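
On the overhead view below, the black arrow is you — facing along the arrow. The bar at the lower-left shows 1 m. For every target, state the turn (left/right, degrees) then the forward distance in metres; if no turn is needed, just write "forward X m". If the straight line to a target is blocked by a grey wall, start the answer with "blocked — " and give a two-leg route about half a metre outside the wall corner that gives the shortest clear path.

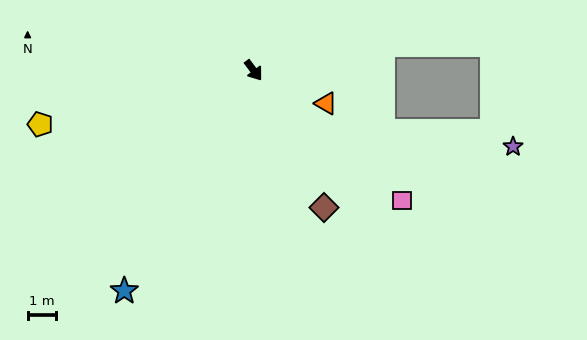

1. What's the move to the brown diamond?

turn right 10°, forward 5.4 m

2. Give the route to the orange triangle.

turn left 29°, forward 2.8 m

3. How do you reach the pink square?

turn left 12°, forward 6.9 m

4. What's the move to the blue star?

turn right 67°, forward 9.0 m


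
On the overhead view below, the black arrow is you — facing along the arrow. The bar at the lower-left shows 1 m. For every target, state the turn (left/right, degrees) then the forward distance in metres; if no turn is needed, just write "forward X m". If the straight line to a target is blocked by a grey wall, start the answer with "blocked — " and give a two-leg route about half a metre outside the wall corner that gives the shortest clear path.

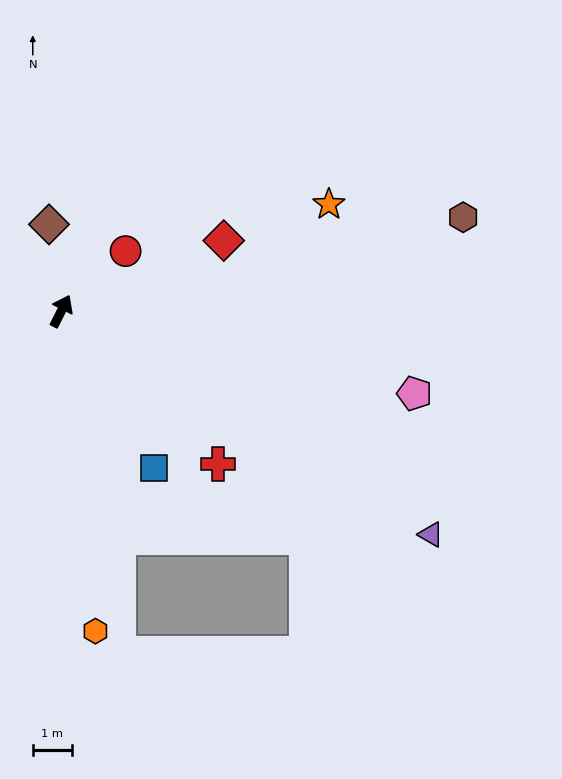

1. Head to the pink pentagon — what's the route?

turn right 76°, forward 9.2 m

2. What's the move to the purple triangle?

turn right 94°, forward 11.0 m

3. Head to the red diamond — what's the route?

turn right 40°, forward 4.5 m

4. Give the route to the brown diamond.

turn left 35°, forward 2.2 m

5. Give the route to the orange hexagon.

turn right 147°, forward 8.2 m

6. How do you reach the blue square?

turn right 123°, forward 4.6 m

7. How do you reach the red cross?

turn right 108°, forward 5.6 m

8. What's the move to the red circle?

turn right 20°, forward 2.2 m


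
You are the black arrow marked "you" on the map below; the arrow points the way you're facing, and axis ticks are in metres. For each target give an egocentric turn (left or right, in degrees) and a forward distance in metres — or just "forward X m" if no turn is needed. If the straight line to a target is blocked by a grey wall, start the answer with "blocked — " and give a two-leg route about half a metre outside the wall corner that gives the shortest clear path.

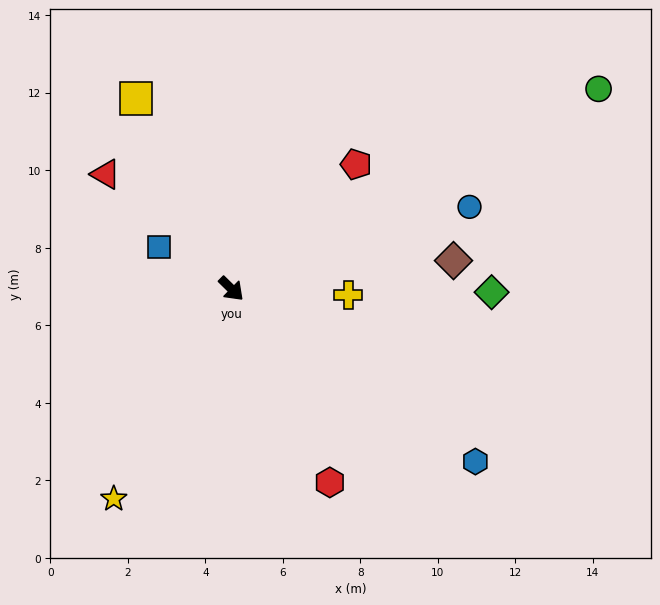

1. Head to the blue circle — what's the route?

turn left 63°, forward 6.5 m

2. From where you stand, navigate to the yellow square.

turn left 161°, forward 5.5 m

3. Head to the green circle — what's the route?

turn left 73°, forward 10.8 m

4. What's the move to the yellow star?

turn right 75°, forward 6.2 m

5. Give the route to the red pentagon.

turn left 89°, forward 4.5 m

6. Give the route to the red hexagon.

turn right 19°, forward 5.6 m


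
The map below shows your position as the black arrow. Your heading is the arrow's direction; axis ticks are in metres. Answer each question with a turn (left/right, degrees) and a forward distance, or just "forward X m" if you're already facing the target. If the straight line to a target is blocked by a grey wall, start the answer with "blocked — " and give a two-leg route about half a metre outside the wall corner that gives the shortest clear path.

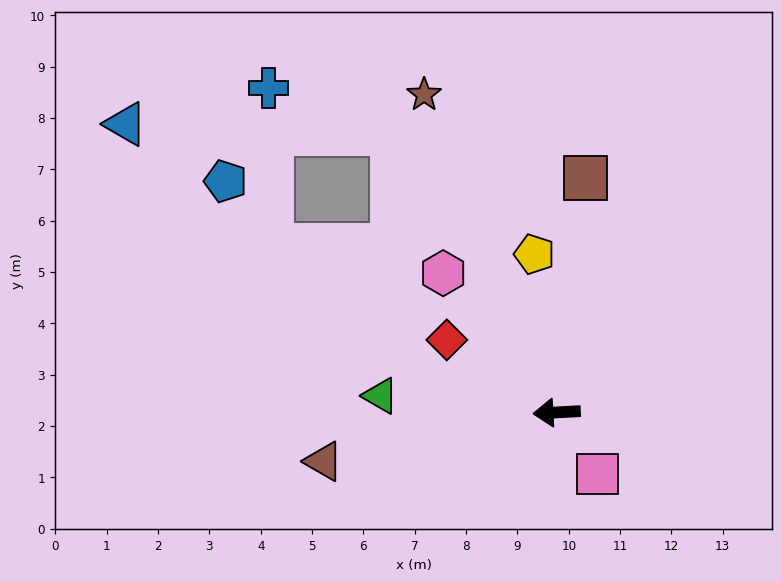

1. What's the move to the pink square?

turn left 120°, forward 1.4 m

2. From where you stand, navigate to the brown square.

turn right 100°, forward 4.6 m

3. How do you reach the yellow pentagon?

turn right 85°, forward 3.1 m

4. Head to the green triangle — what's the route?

turn right 8°, forward 3.4 m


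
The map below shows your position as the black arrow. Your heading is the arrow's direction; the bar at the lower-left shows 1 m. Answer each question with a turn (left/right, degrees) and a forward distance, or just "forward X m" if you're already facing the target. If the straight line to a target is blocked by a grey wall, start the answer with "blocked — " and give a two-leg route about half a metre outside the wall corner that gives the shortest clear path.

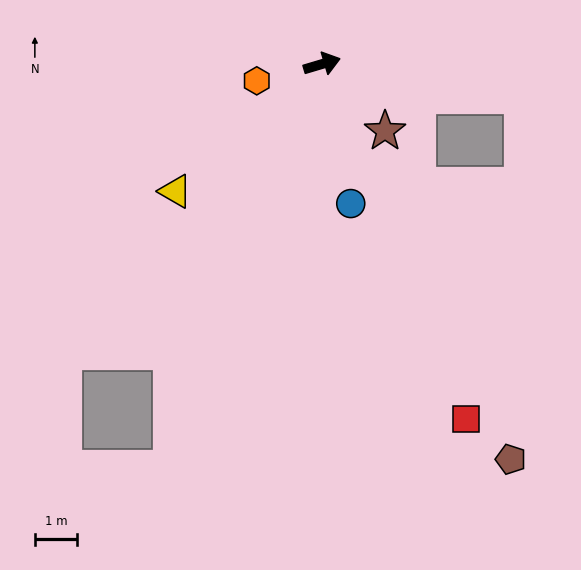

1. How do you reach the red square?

turn right 85°, forward 9.0 m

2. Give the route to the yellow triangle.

turn right 156°, forward 4.6 m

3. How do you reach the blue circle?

turn right 95°, forward 3.3 m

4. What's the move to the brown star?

turn right 63°, forward 2.2 m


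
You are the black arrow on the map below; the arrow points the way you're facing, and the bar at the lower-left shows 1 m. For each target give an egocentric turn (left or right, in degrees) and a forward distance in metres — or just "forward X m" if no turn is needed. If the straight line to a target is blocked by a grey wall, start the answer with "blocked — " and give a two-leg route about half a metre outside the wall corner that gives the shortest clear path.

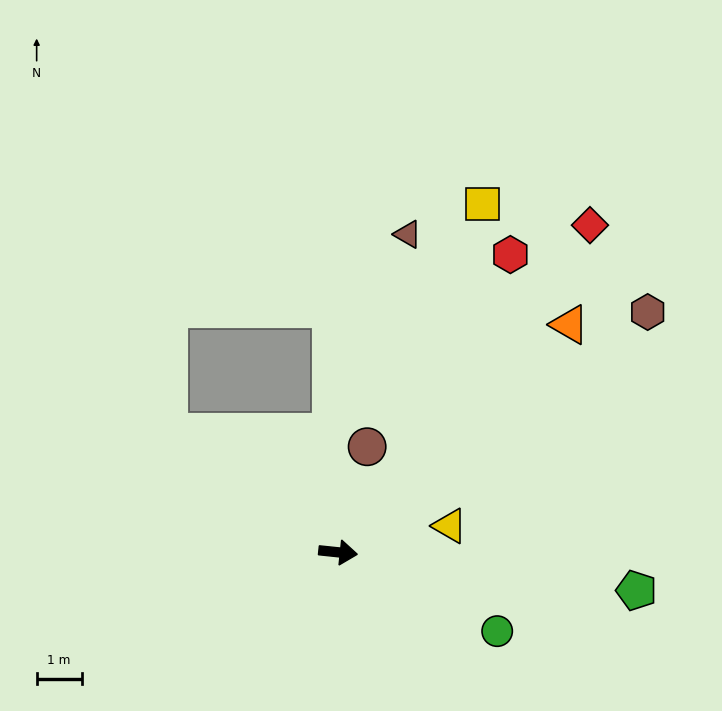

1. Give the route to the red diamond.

turn left 58°, forward 9.2 m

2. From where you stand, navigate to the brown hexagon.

turn left 44°, forward 8.7 m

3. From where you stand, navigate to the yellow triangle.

turn left 19°, forward 2.6 m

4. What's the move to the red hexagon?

turn left 66°, forward 7.7 m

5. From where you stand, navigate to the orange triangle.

turn left 51°, forward 7.2 m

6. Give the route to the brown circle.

turn left 81°, forward 2.4 m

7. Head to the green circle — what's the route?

turn right 20°, forward 4.0 m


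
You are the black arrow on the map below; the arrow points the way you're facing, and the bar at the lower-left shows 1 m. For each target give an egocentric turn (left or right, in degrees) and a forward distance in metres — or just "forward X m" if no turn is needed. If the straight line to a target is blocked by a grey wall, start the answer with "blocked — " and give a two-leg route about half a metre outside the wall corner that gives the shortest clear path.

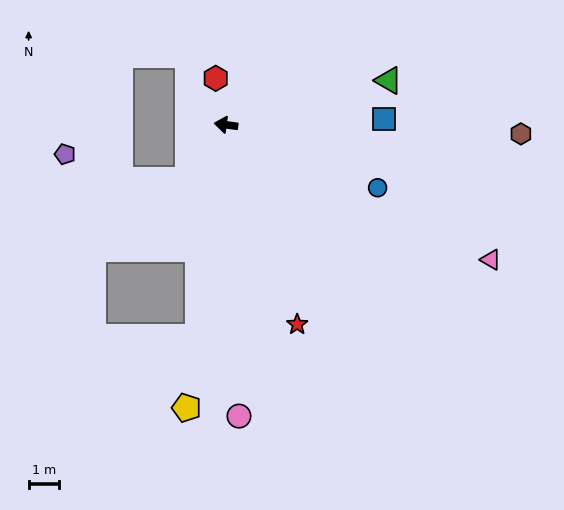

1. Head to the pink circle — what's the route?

turn left 100°, forward 9.5 m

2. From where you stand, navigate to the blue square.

turn right 170°, forward 5.1 m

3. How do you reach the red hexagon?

turn right 70°, forward 1.5 m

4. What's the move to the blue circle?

turn left 165°, forward 5.3 m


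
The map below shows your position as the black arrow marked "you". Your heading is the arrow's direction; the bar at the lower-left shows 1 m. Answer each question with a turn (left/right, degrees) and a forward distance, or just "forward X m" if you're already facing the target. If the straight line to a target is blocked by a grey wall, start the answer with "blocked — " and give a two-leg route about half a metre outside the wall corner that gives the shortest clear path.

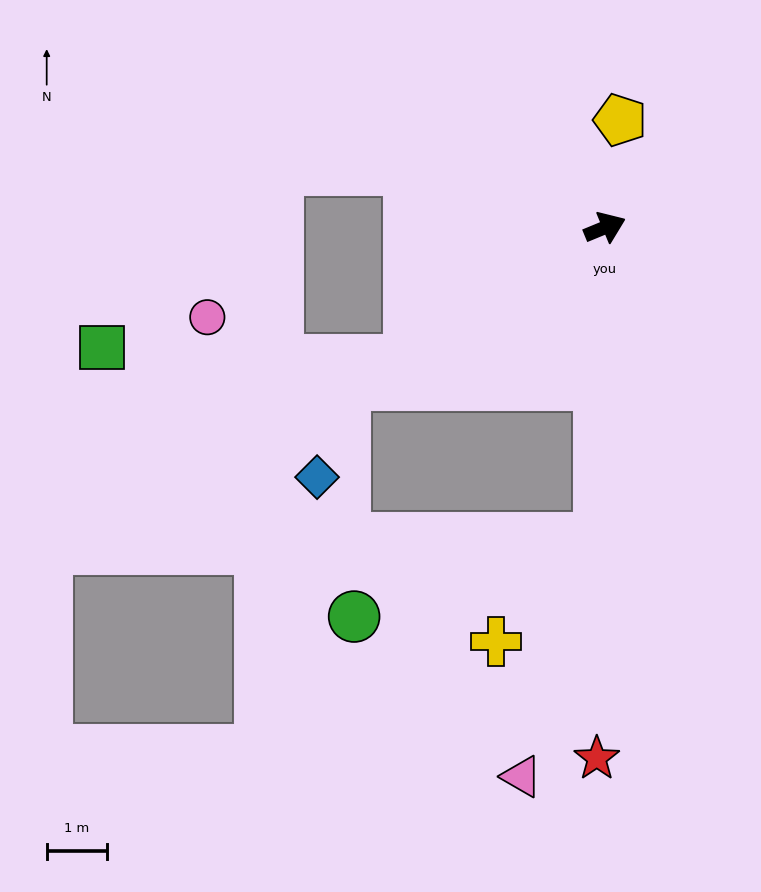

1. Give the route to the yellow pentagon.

turn left 60°, forward 1.8 m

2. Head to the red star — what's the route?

turn right 113°, forward 8.8 m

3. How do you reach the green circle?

blocked — turn right 114°, forward 5.1 m, then turn right 71°, forward 4.3 m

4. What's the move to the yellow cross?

blocked — turn right 114°, forward 5.1 m, then turn right 43°, forward 2.4 m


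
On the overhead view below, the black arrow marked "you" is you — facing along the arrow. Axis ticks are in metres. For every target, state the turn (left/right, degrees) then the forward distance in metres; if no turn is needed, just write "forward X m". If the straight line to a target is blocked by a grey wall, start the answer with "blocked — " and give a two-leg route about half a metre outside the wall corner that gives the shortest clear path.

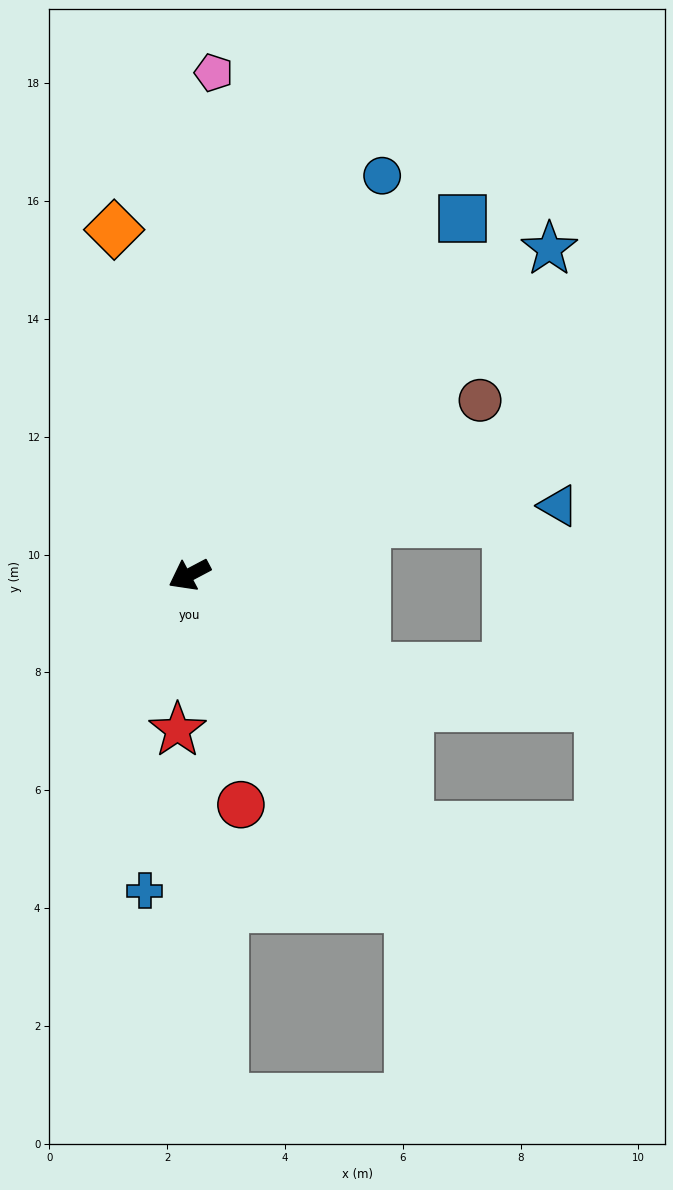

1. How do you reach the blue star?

turn right 166°, forward 8.2 m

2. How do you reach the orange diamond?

turn right 106°, forward 6.0 m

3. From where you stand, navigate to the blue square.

turn right 155°, forward 7.6 m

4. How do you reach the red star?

turn left 58°, forward 2.6 m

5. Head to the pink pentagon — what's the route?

turn right 121°, forward 8.5 m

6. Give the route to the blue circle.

turn right 144°, forward 7.5 m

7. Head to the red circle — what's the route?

turn left 75°, forward 4.0 m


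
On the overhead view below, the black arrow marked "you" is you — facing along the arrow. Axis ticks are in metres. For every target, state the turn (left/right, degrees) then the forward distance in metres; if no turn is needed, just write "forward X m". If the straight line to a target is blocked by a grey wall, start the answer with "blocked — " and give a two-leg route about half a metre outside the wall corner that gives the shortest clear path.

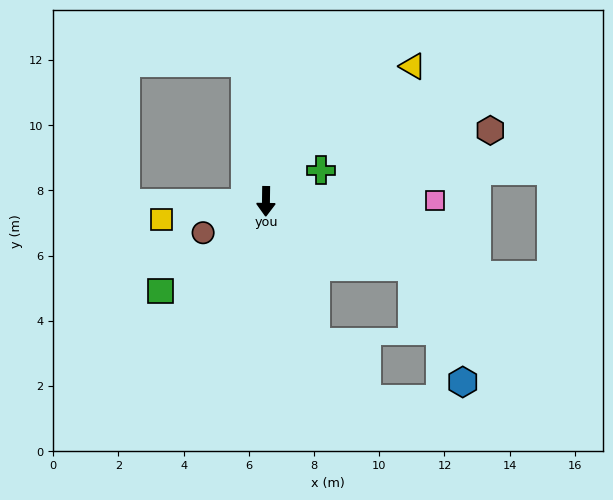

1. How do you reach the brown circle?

turn right 63°, forward 2.2 m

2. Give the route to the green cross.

turn left 120°, forward 1.9 m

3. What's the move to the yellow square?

turn right 79°, forward 3.3 m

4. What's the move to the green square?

turn right 49°, forward 4.2 m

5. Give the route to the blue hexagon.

blocked — turn left 66°, forward 4.9 m, then turn right 41°, forward 3.8 m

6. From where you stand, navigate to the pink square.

turn left 91°, forward 5.2 m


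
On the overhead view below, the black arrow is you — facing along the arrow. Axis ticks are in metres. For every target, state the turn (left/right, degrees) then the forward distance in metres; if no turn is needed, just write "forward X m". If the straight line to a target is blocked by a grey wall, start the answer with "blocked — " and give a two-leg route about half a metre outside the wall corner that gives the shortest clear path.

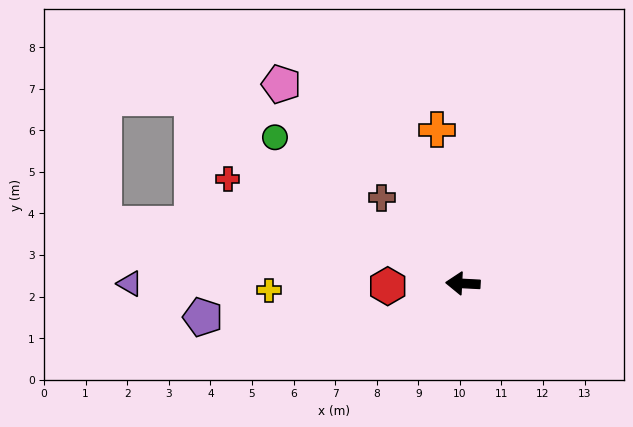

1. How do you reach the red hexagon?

turn left 5°, forward 1.8 m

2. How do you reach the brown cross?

turn right 44°, forward 2.8 m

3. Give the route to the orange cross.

turn right 77°, forward 3.8 m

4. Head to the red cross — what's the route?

turn right 21°, forward 6.2 m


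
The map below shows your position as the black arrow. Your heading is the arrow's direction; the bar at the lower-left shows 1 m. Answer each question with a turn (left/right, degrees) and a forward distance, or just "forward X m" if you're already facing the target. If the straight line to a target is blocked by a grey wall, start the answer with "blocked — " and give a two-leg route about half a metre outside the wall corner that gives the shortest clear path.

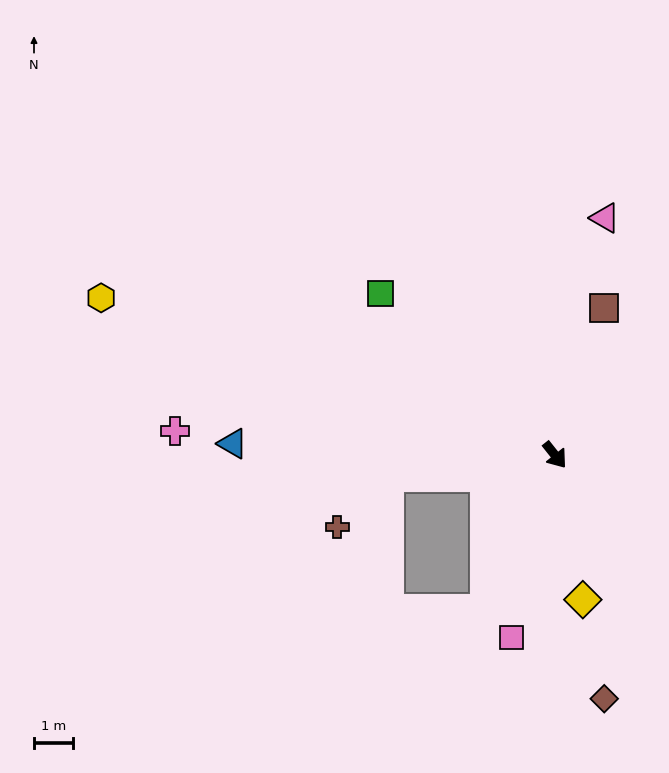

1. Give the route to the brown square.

turn left 123°, forward 3.9 m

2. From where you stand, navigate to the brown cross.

blocked — turn right 122°, forward 4.3 m, then turn left 40°, forward 1.8 m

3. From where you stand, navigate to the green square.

turn right 171°, forward 6.0 m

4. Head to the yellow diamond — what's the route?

turn right 28°, forward 3.7 m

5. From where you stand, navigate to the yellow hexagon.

turn right 148°, forward 12.2 m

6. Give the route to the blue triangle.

turn right 131°, forward 8.2 m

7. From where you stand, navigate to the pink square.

turn right 52°, forward 4.8 m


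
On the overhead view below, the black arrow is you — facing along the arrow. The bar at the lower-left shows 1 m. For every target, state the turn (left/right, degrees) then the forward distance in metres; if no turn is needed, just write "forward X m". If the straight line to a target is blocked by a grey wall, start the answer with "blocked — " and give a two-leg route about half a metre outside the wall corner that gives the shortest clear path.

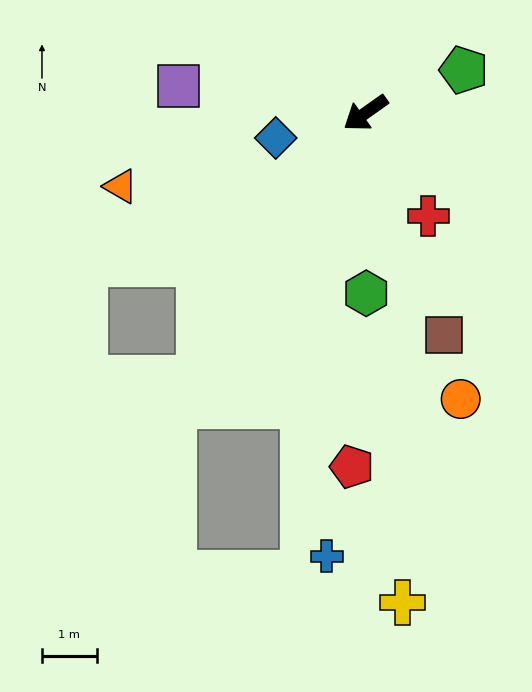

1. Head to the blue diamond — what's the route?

turn right 20°, forward 1.7 m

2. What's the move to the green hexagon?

turn left 55°, forward 3.3 m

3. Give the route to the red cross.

turn left 86°, forward 2.2 m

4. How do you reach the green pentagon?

turn left 168°, forward 2.0 m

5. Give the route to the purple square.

turn right 44°, forward 3.4 m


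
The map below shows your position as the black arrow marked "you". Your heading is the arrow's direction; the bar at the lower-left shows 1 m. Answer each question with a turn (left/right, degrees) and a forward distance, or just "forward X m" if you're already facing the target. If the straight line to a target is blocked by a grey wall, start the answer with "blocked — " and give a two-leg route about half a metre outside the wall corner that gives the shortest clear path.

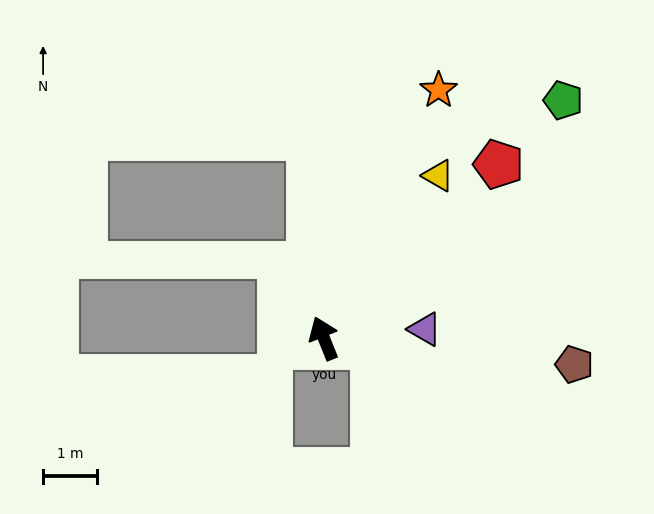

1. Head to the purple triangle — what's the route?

turn right 107°, forward 1.9 m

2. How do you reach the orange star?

turn right 47°, forward 5.1 m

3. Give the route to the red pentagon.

turn right 67°, forward 4.6 m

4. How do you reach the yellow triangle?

turn right 57°, forward 3.7 m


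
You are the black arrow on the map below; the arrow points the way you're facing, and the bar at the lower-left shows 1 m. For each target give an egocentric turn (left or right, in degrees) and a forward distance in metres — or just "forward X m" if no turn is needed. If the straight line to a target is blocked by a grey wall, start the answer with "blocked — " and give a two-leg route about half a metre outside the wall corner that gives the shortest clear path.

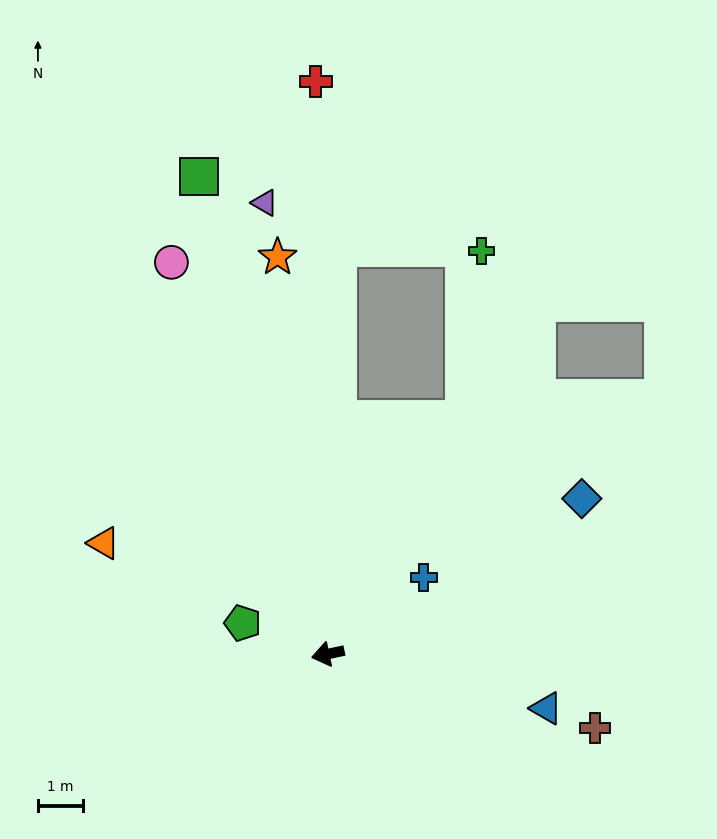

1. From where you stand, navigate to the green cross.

blocked — turn right 132°, forward 6.0 m, then turn left 24°, forward 3.8 m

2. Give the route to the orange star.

turn right 95°, forward 8.9 m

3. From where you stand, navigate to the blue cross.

turn right 154°, forward 2.7 m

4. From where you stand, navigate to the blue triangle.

turn left 154°, forward 5.0 m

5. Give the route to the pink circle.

turn right 80°, forward 9.4 m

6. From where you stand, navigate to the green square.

turn right 87°, forward 11.0 m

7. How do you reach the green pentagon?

turn right 32°, forward 2.0 m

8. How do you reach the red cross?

turn right 101°, forward 12.7 m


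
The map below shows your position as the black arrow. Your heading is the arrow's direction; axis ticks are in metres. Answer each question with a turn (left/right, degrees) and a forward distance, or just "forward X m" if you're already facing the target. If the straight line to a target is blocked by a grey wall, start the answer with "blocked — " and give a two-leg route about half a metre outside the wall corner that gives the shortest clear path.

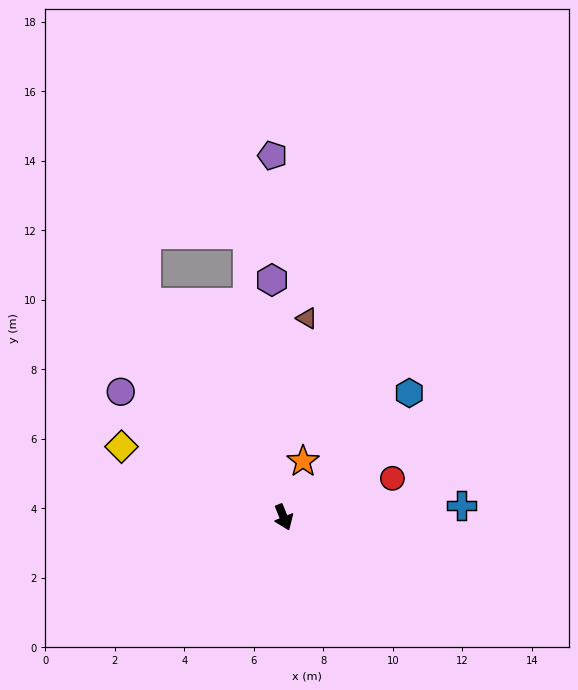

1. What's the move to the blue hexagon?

turn left 112°, forward 5.1 m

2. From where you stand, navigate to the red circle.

turn left 88°, forward 3.3 m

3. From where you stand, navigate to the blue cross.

turn left 72°, forward 5.1 m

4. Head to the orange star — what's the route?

turn left 139°, forward 1.7 m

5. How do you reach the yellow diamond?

turn right 136°, forward 5.1 m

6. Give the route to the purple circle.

turn right 150°, forward 5.9 m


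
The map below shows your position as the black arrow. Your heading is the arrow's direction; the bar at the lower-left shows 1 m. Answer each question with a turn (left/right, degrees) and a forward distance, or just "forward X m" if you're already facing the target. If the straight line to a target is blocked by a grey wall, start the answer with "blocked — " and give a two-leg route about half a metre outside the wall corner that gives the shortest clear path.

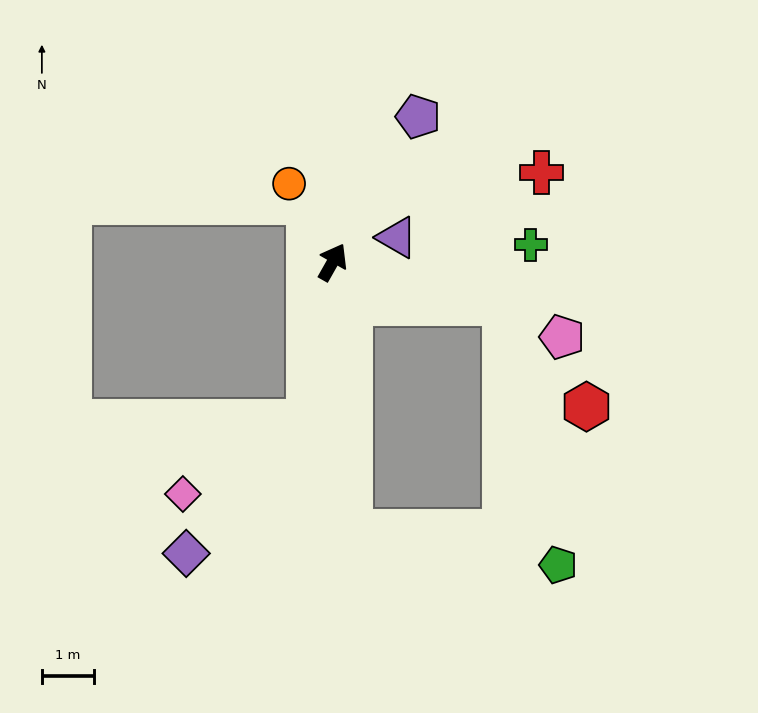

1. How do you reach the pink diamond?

blocked — turn right 159°, forward 3.1 m, then turn right 51°, forward 2.8 m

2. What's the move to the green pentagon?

blocked — turn right 74°, forward 3.4 m, then turn right 65°, forward 5.1 m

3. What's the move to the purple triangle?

turn right 40°, forward 1.3 m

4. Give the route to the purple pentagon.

forward 3.2 m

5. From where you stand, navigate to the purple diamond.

blocked — turn right 159°, forward 3.1 m, then turn right 34°, forward 3.4 m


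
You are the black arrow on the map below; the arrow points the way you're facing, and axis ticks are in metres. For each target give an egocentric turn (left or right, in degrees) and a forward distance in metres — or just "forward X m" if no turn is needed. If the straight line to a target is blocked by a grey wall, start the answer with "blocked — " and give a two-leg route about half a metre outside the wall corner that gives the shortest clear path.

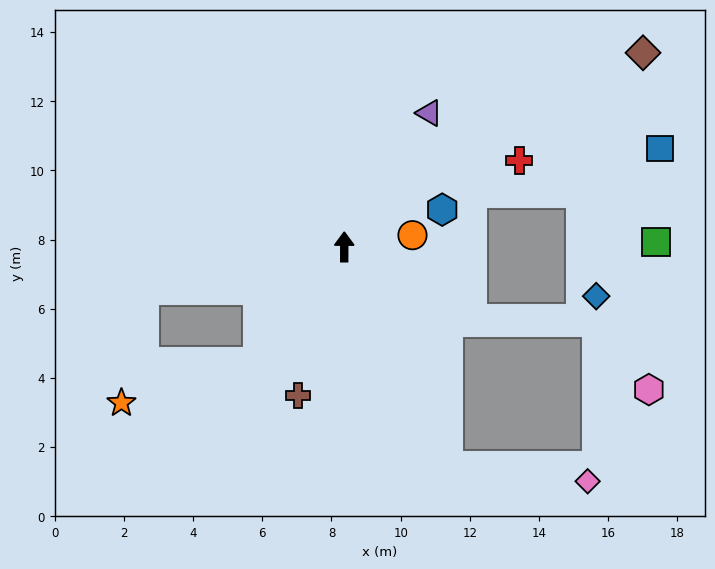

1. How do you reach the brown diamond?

turn right 57°, forward 10.3 m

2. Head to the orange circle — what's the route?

turn right 80°, forward 2.0 m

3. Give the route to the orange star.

blocked — turn left 143°, forward 4.2 m, then turn right 36°, forward 4.1 m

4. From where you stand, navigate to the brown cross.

turn left 163°, forward 4.5 m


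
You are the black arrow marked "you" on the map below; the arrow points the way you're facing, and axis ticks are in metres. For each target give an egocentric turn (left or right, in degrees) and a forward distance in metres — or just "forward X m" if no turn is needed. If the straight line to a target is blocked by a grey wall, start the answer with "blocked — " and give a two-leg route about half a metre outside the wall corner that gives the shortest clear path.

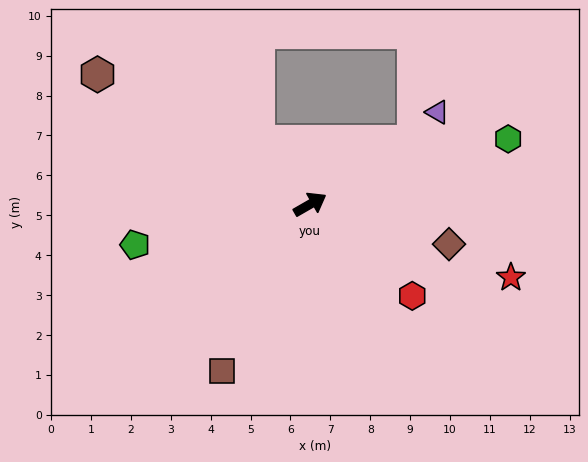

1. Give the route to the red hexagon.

turn right 72°, forward 3.4 m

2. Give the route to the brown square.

turn right 148°, forward 4.7 m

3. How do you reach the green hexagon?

turn right 12°, forward 5.2 m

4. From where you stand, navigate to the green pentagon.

turn left 163°, forward 4.5 m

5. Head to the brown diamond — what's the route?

turn right 46°, forward 3.6 m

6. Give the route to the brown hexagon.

turn left 119°, forward 6.2 m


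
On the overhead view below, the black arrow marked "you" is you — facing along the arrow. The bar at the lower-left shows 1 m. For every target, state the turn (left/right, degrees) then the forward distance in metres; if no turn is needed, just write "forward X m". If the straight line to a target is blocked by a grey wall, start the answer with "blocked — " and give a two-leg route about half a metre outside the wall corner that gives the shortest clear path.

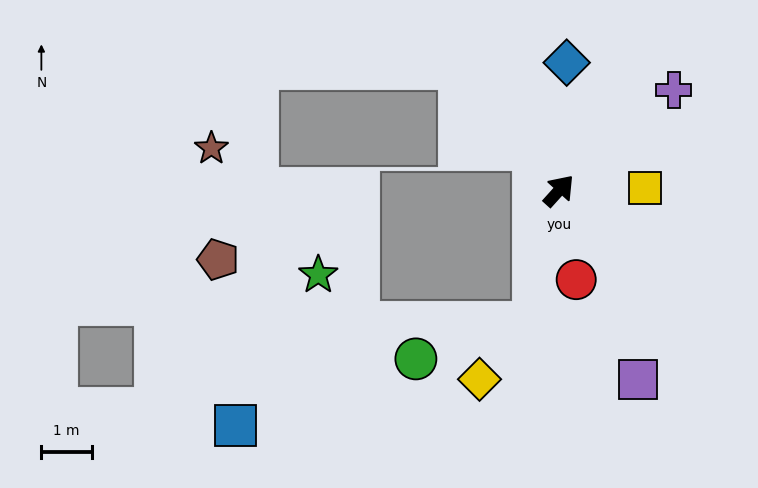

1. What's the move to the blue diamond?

turn left 39°, forward 2.5 m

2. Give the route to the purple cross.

turn right 7°, forward 3.0 m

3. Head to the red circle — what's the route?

turn right 127°, forward 1.8 m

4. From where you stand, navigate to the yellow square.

turn right 46°, forward 1.7 m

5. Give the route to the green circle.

blocked — turn right 149°, forward 2.7 m, then turn right 62°, forward 2.4 m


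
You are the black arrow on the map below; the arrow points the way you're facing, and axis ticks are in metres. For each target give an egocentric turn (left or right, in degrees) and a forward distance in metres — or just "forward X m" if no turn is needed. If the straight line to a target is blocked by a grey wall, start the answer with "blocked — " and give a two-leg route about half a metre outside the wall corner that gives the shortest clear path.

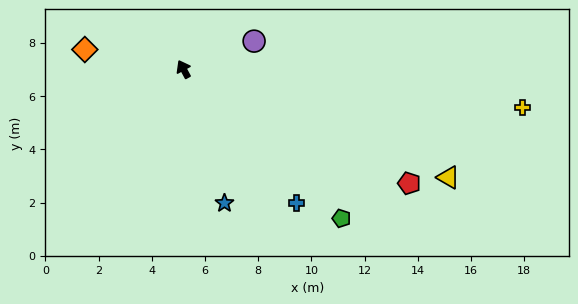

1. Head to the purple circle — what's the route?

turn right 97°, forward 2.9 m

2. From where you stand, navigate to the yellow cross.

turn right 125°, forward 12.8 m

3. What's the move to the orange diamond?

turn left 50°, forward 3.8 m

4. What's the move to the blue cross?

turn right 168°, forward 6.6 m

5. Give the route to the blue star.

turn left 169°, forward 5.3 m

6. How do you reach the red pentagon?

turn right 145°, forward 9.5 m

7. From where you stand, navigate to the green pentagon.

turn right 162°, forward 8.2 m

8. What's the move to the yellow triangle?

turn right 141°, forward 10.8 m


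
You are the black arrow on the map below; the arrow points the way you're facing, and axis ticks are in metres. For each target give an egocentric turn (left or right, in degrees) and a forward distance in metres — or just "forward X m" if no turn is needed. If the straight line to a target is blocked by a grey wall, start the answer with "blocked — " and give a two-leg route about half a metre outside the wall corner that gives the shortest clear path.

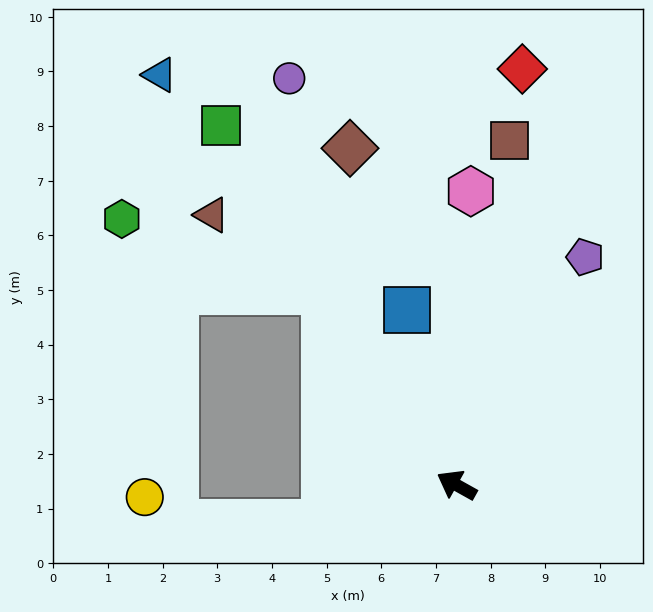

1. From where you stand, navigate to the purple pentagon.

turn right 90°, forward 4.8 m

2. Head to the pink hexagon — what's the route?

turn right 64°, forward 5.4 m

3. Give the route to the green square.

turn right 28°, forward 7.9 m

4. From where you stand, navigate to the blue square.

turn right 45°, forward 3.3 m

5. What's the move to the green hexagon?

blocked — turn right 27°, forward 4.3 m, then turn left 36°, forward 3.9 m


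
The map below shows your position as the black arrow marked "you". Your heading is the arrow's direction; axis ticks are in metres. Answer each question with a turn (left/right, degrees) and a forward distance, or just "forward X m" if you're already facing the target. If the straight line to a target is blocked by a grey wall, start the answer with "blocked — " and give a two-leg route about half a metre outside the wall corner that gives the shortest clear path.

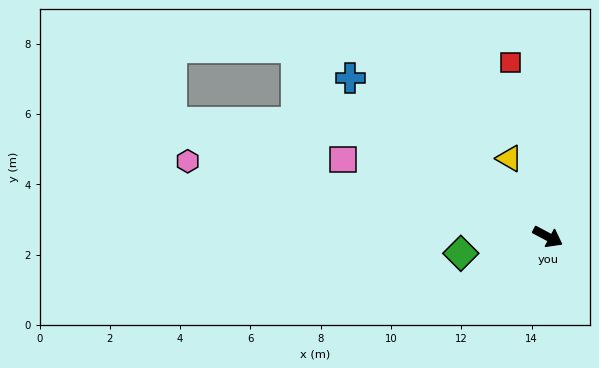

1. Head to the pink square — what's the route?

turn right 173°, forward 6.2 m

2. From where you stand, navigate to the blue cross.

turn left 169°, forward 7.2 m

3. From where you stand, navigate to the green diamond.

turn right 141°, forward 2.5 m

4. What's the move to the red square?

turn left 130°, forward 5.1 m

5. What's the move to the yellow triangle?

turn left 144°, forward 2.5 m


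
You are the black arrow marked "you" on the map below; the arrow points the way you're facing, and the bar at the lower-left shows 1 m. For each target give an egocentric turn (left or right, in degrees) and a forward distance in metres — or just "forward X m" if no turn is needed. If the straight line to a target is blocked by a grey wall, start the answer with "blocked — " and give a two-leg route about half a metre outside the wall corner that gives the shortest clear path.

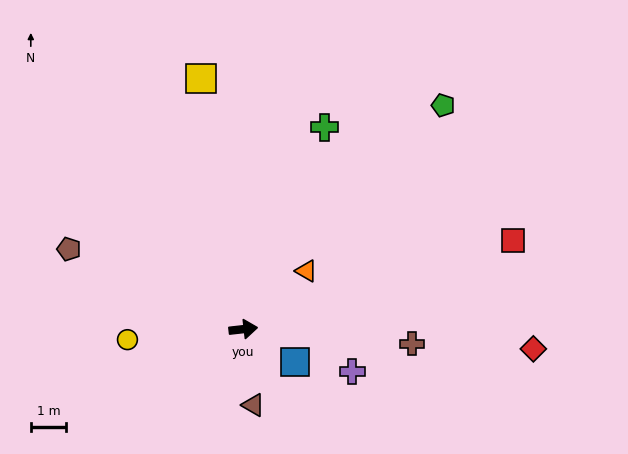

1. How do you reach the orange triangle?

turn left 36°, forward 2.4 m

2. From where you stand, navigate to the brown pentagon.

turn left 149°, forward 5.5 m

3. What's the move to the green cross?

turn left 62°, forward 6.2 m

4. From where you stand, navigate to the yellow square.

turn left 93°, forward 7.2 m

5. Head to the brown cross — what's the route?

turn right 11°, forward 4.8 m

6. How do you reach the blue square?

turn right 38°, forward 1.7 m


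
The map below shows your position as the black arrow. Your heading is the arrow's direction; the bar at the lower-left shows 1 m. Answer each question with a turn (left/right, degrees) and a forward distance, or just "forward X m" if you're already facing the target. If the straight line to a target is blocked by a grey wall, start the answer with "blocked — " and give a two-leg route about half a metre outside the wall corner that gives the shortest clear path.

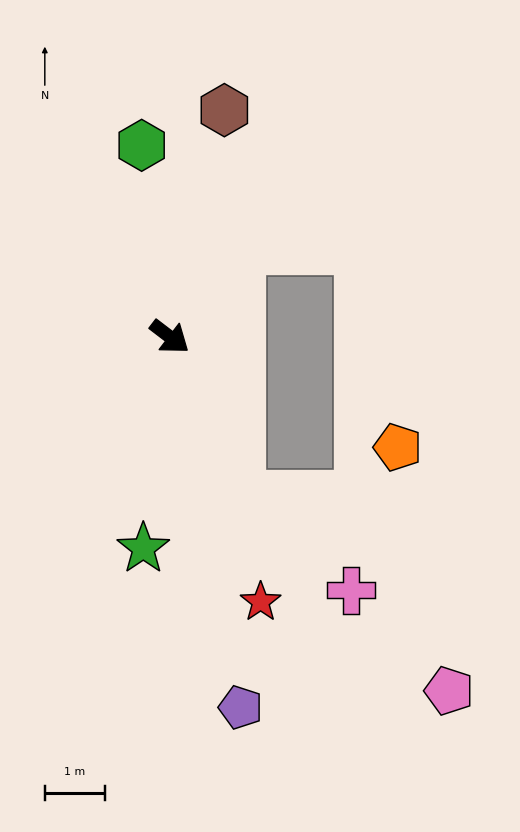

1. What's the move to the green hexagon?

turn left 136°, forward 3.2 m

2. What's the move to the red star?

turn right 34°, forward 4.7 m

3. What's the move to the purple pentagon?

turn right 42°, forward 6.3 m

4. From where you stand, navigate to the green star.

turn right 60°, forward 3.6 m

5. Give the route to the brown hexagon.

turn left 114°, forward 3.9 m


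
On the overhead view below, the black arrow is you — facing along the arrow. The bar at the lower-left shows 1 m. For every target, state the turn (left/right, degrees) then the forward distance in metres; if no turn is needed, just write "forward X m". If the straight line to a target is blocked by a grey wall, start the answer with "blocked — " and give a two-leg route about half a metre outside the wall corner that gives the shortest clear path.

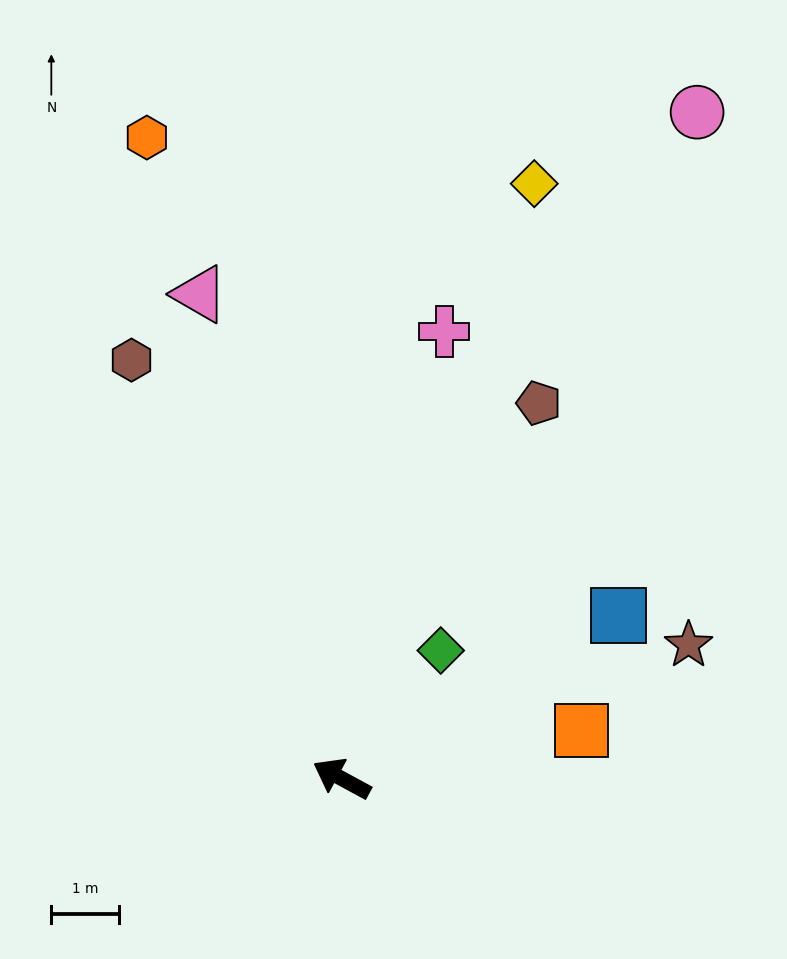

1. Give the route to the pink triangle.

turn right 45°, forward 7.5 m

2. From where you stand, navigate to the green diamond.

turn right 99°, forward 2.4 m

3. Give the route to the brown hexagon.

turn right 35°, forward 6.9 m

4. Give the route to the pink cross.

turn right 74°, forward 6.8 m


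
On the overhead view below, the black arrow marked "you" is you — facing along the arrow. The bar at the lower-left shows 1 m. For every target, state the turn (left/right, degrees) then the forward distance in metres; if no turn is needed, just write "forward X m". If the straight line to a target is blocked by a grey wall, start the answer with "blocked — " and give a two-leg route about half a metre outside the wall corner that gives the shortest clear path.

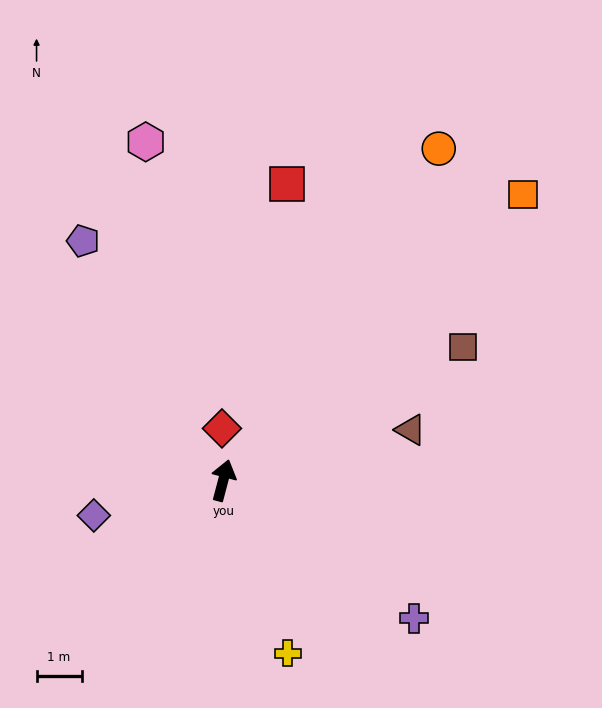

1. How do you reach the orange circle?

turn right 18°, forward 8.8 m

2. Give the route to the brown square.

turn right 46°, forward 6.1 m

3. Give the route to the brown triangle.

turn right 60°, forward 4.3 m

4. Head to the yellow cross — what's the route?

turn right 145°, forward 4.1 m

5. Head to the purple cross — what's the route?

turn right 111°, forward 5.2 m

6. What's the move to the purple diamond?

turn left 120°, forward 3.0 m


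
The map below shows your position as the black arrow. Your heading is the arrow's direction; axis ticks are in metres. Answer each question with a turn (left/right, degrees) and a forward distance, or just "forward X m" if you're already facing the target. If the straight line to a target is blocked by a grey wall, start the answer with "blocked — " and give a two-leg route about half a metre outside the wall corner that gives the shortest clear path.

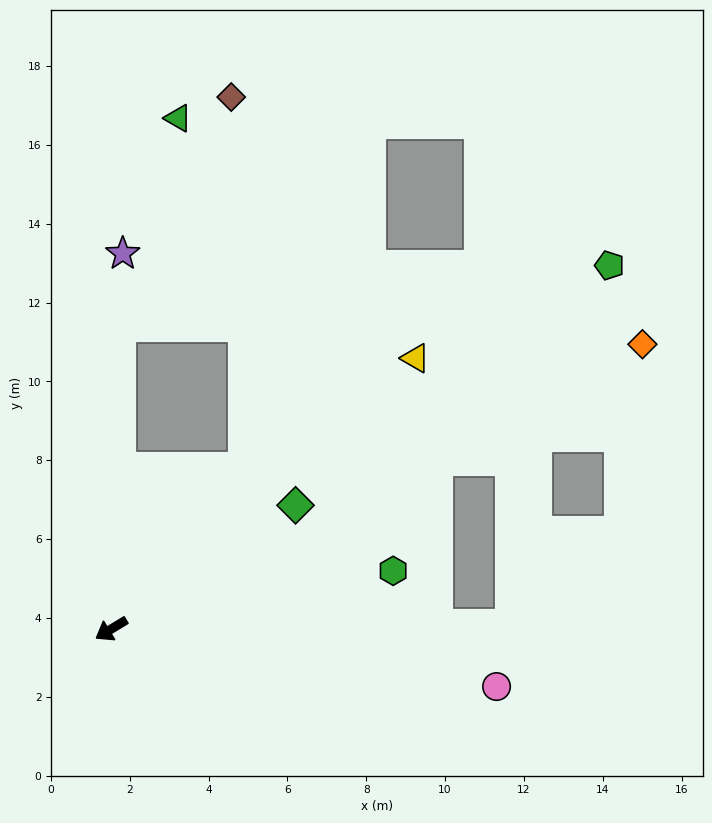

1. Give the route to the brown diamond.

blocked — turn right 123°, forward 7.7 m, then turn right 24°, forward 6.5 m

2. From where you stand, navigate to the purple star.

turn right 123°, forward 9.5 m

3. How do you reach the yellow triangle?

turn right 170°, forward 10.3 m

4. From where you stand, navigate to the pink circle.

turn left 140°, forward 9.9 m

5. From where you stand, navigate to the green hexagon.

turn left 160°, forward 7.3 m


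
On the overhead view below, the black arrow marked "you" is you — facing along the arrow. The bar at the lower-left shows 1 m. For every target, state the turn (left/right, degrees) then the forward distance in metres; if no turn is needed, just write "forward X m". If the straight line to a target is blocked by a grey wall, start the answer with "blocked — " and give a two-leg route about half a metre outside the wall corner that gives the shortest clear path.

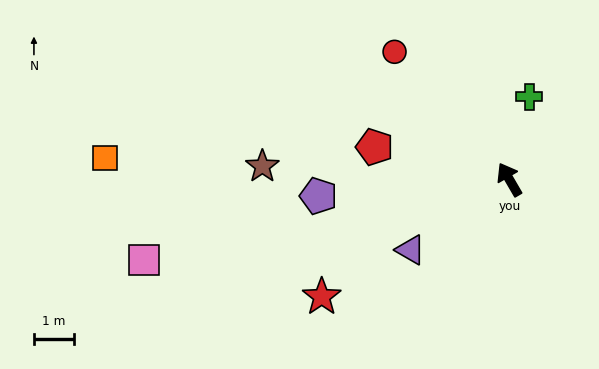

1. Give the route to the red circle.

turn left 12°, forward 4.3 m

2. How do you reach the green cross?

turn right 44°, forward 2.1 m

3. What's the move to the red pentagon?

turn left 46°, forward 3.4 m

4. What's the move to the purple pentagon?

turn left 65°, forward 4.8 m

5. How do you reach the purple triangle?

turn left 95°, forward 3.0 m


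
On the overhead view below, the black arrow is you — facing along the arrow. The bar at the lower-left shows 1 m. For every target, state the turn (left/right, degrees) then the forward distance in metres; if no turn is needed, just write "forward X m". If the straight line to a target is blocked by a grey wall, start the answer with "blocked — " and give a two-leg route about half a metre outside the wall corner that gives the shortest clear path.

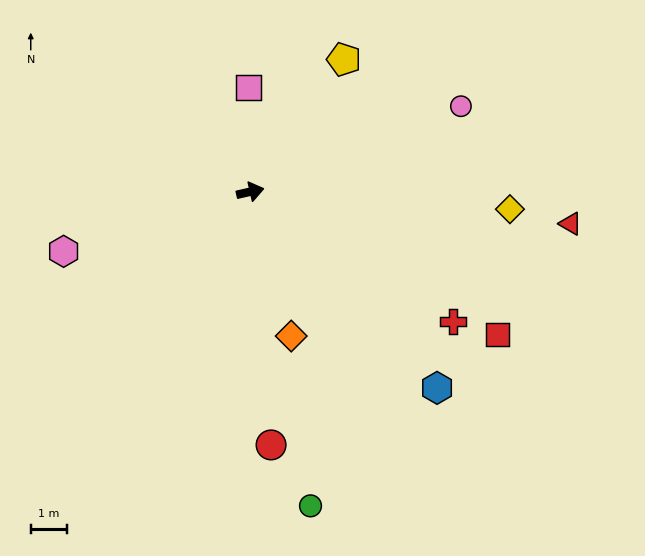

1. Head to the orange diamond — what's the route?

turn right 87°, forward 4.1 m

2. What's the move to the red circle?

turn right 98°, forward 7.0 m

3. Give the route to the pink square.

turn left 78°, forward 2.9 m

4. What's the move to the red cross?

turn right 45°, forward 6.6 m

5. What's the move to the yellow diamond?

turn right 17°, forward 7.2 m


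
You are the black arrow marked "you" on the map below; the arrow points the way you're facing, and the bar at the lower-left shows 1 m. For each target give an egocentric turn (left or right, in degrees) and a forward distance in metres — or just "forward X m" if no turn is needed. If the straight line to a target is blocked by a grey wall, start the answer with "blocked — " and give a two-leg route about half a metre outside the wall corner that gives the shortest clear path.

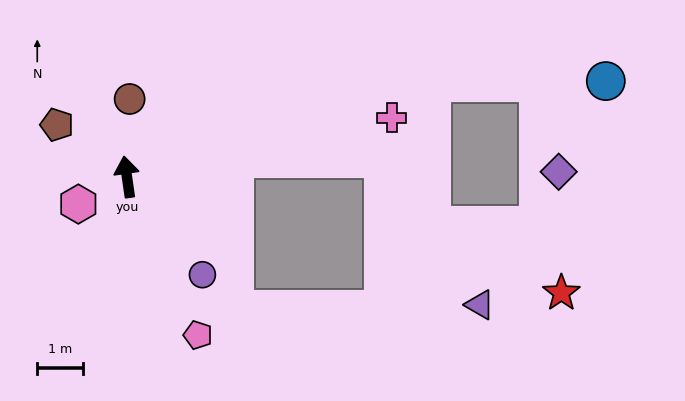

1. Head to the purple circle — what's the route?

turn right 151°, forward 2.7 m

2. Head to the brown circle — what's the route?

turn right 10°, forward 1.7 m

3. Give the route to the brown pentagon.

turn left 45°, forward 1.9 m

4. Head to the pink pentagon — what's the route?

turn right 164°, forward 3.8 m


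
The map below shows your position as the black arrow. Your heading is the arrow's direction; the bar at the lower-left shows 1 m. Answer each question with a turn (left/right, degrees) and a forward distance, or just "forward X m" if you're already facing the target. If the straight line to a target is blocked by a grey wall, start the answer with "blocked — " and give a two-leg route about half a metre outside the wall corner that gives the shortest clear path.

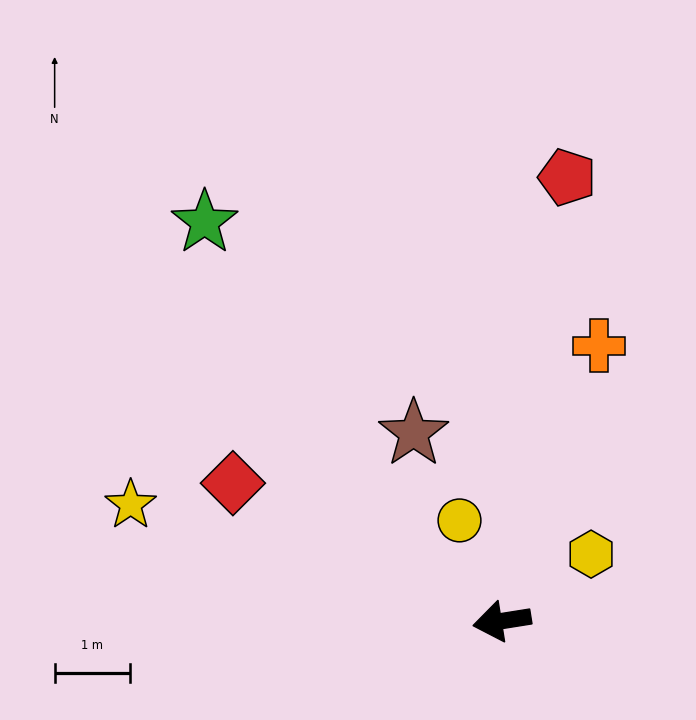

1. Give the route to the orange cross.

turn right 118°, forward 3.9 m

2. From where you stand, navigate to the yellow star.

turn right 26°, forward 5.1 m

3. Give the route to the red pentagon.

turn right 107°, forward 5.9 m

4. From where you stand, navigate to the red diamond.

turn right 36°, forward 4.0 m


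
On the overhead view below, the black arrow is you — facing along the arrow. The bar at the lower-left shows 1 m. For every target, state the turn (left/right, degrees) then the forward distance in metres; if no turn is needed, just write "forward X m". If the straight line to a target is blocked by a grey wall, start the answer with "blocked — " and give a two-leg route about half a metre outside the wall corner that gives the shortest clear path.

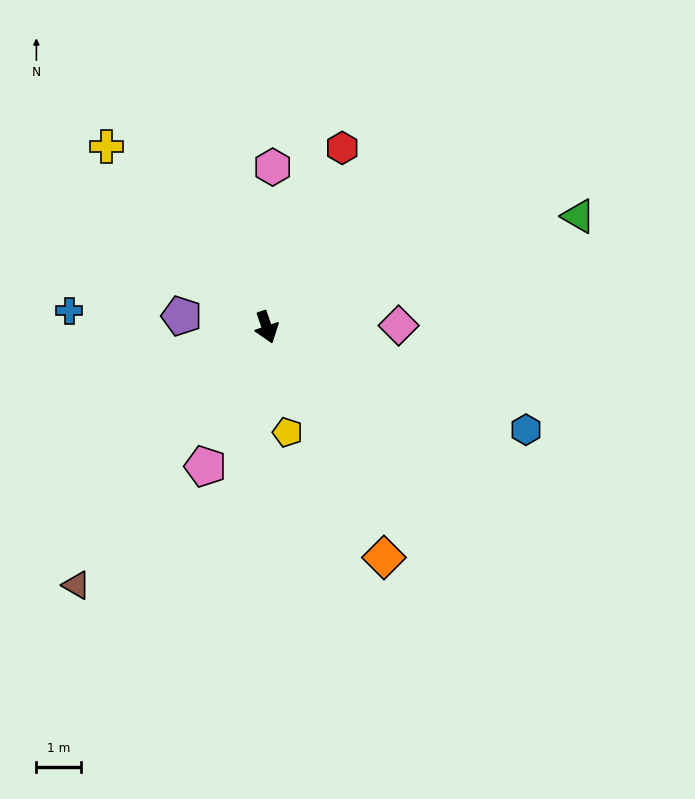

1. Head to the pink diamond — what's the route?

turn left 72°, forward 3.0 m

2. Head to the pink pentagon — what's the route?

turn right 42°, forward 3.4 m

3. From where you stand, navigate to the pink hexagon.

turn left 159°, forward 3.6 m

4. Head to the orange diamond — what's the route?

turn left 8°, forward 5.8 m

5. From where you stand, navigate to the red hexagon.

turn left 138°, forward 4.4 m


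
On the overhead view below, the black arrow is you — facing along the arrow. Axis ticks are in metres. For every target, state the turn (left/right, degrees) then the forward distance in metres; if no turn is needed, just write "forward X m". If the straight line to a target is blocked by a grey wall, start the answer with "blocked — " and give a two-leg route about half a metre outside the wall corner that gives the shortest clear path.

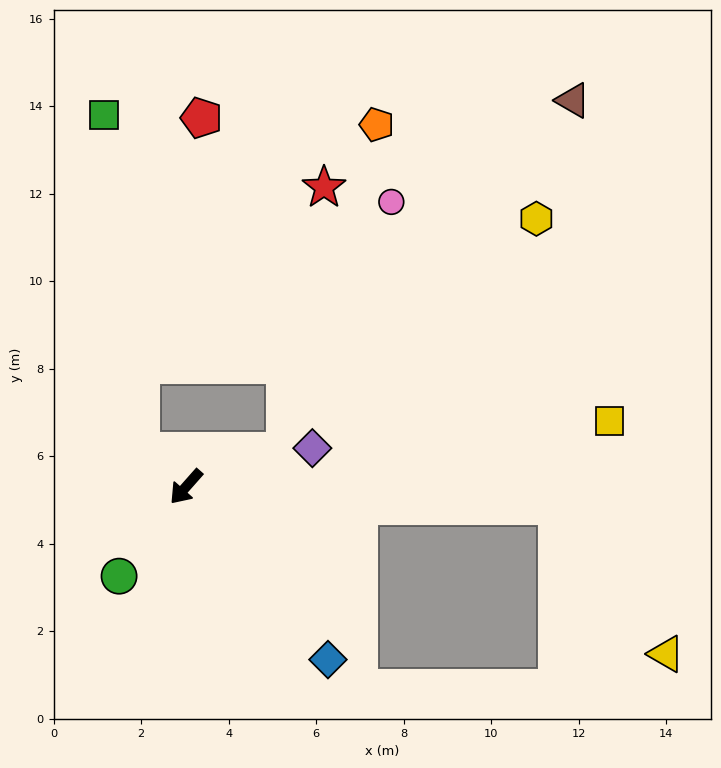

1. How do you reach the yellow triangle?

blocked — turn left 128°, forward 8.5 m, then turn right 50°, forward 4.2 m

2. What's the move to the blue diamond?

turn left 81°, forward 5.1 m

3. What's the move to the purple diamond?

turn left 148°, forward 3.0 m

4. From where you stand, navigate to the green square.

blocked — turn right 88°, forward 1.3 m, then turn right 44°, forward 7.7 m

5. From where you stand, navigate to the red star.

blocked — turn left 152°, forward 2.4 m, then turn left 61°, forward 6.1 m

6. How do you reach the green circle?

turn left 5°, forward 2.6 m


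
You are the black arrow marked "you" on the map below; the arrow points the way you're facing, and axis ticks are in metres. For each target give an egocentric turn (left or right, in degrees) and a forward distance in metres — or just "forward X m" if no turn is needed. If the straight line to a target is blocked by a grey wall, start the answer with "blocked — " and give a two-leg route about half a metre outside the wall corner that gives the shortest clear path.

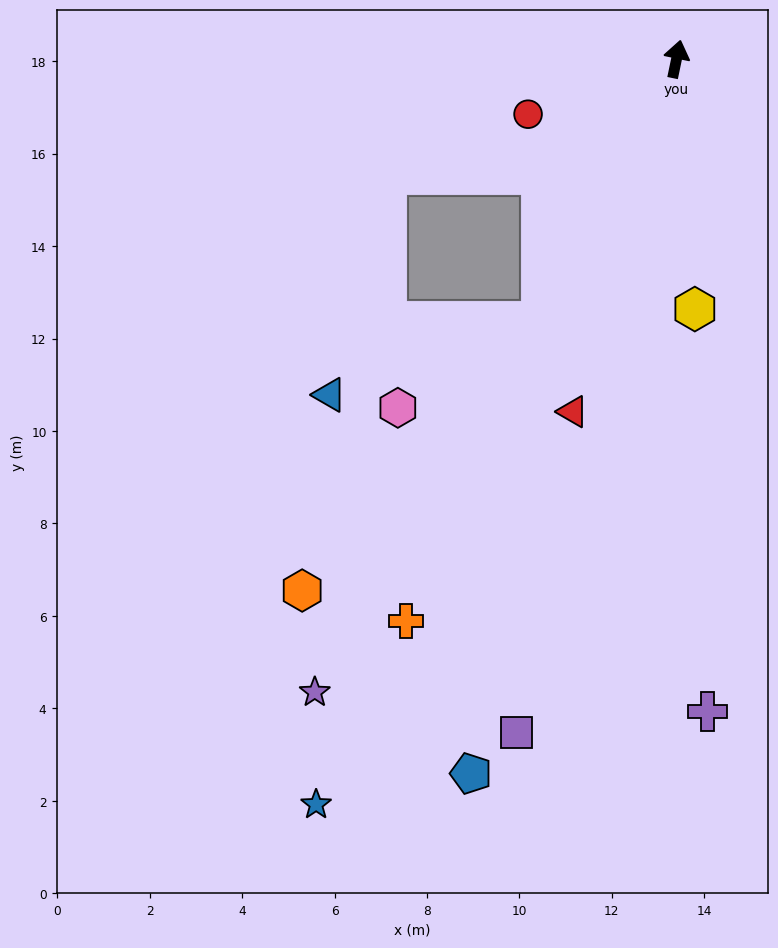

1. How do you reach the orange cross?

turn left 166°, forward 13.5 m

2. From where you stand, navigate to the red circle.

turn left 122°, forward 3.4 m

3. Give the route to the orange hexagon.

blocked — turn left 164°, forward 6.4 m, then turn right 14°, forward 7.8 m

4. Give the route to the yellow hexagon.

turn right 164°, forward 5.4 m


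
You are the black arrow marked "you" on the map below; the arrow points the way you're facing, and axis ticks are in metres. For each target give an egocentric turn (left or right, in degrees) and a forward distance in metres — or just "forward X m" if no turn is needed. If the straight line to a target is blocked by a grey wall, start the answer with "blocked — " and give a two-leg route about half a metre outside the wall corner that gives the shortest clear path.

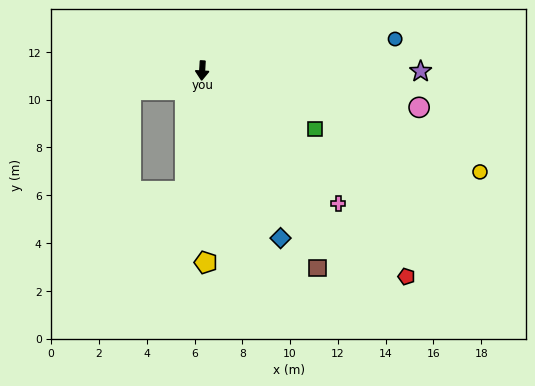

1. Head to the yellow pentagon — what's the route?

turn left 4°, forward 8.0 m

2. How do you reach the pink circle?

turn left 84°, forward 9.2 m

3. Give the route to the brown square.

turn left 34°, forward 9.6 m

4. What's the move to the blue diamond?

turn left 28°, forward 7.7 m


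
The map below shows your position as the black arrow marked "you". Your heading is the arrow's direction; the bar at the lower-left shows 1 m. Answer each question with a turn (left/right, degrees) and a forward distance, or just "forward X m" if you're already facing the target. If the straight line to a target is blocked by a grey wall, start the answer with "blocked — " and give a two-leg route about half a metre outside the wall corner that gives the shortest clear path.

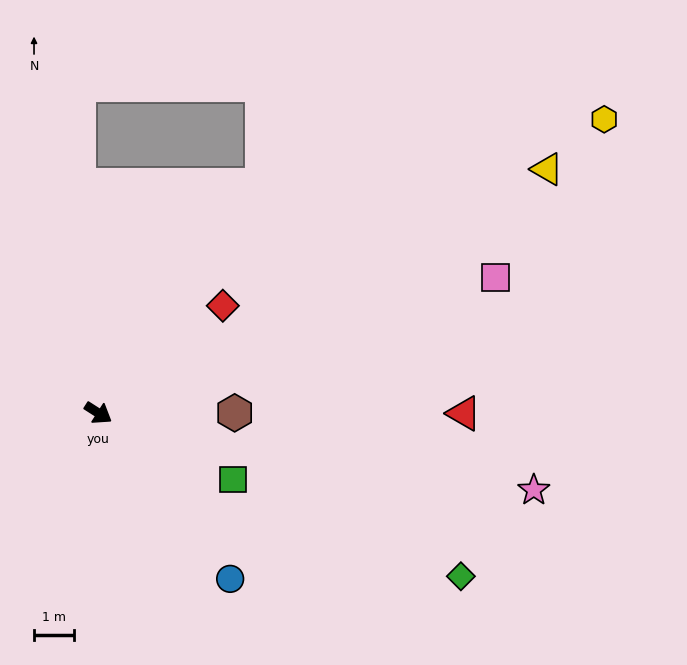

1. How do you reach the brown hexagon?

turn left 33°, forward 3.4 m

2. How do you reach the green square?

turn left 6°, forward 3.8 m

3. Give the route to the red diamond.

turn left 73°, forward 4.1 m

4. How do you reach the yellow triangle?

turn left 61°, forward 12.8 m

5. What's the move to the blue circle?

turn right 19°, forward 5.3 m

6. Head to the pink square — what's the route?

turn left 51°, forward 10.5 m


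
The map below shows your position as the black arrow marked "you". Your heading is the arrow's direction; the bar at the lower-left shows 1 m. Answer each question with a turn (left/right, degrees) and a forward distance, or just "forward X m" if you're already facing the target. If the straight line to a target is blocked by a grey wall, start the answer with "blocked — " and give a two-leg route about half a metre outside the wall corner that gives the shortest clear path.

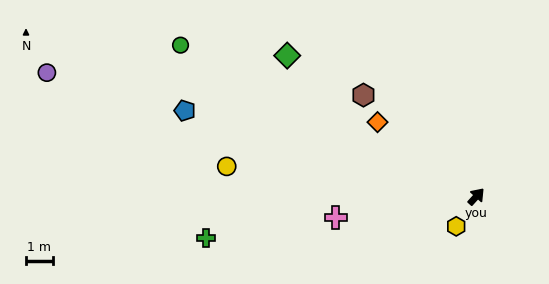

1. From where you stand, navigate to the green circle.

turn left 105°, forward 12.4 m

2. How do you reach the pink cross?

turn left 141°, forward 5.3 m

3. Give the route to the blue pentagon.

turn left 116°, forward 11.4 m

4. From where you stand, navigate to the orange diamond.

turn left 95°, forward 4.6 m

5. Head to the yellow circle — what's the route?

turn left 125°, forward 9.4 m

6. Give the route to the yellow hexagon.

turn right 172°, forward 1.3 m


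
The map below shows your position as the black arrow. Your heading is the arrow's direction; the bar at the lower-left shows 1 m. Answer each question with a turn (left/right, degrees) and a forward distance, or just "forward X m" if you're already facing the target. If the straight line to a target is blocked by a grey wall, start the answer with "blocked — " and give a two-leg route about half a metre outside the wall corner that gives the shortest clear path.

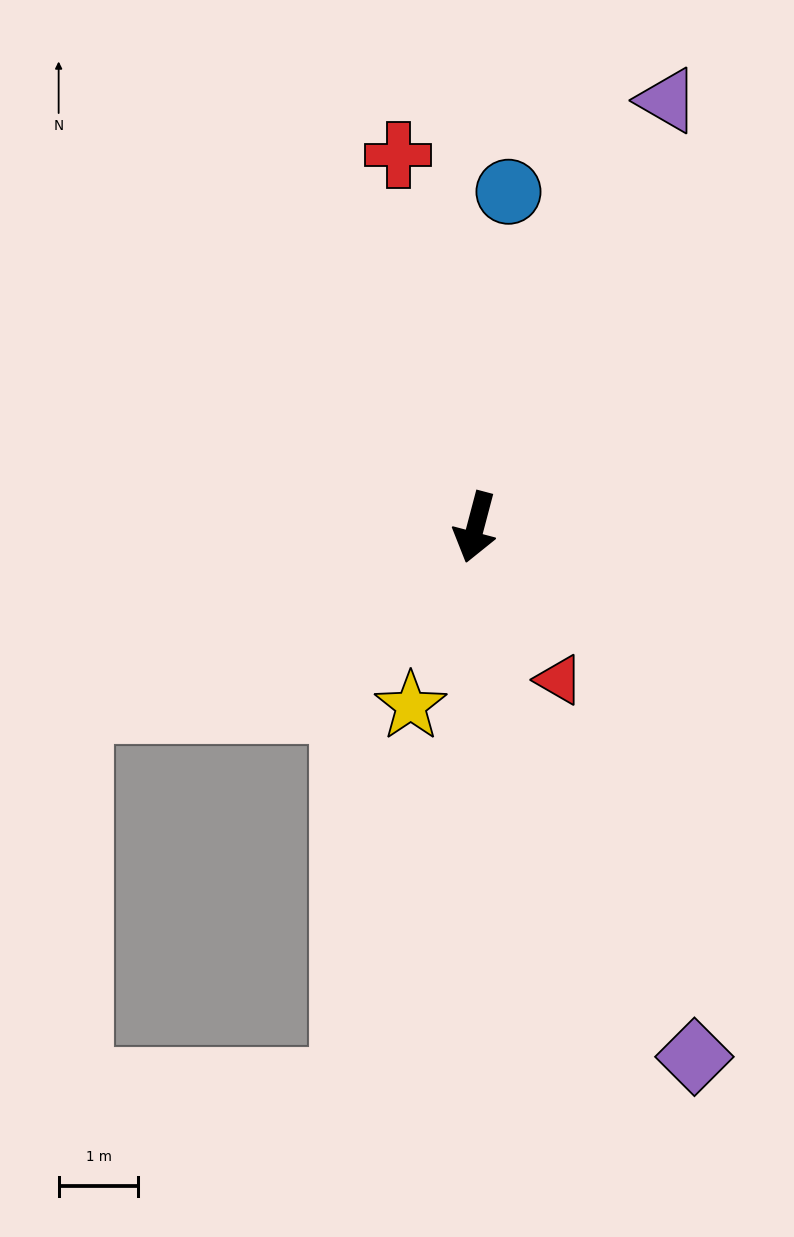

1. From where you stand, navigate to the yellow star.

turn right 5°, forward 2.4 m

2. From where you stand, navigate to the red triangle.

turn left 43°, forward 2.2 m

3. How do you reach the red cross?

turn right 153°, forward 4.8 m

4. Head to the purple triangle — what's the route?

turn left 171°, forward 5.9 m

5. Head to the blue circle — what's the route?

turn right 171°, forward 4.2 m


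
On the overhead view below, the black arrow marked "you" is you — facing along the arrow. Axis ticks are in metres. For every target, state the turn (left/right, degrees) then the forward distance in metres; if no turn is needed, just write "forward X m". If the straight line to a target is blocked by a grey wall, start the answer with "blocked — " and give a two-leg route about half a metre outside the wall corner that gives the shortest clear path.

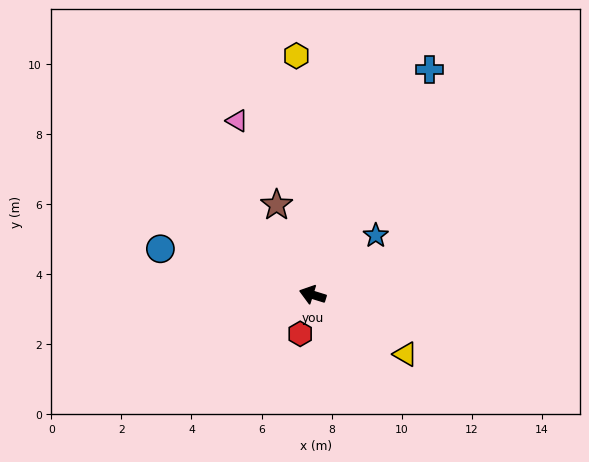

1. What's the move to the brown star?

turn right 51°, forward 2.8 m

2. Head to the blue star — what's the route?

turn right 120°, forward 2.5 m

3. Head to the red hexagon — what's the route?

turn left 90°, forward 1.2 m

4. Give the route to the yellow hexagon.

turn right 69°, forward 6.8 m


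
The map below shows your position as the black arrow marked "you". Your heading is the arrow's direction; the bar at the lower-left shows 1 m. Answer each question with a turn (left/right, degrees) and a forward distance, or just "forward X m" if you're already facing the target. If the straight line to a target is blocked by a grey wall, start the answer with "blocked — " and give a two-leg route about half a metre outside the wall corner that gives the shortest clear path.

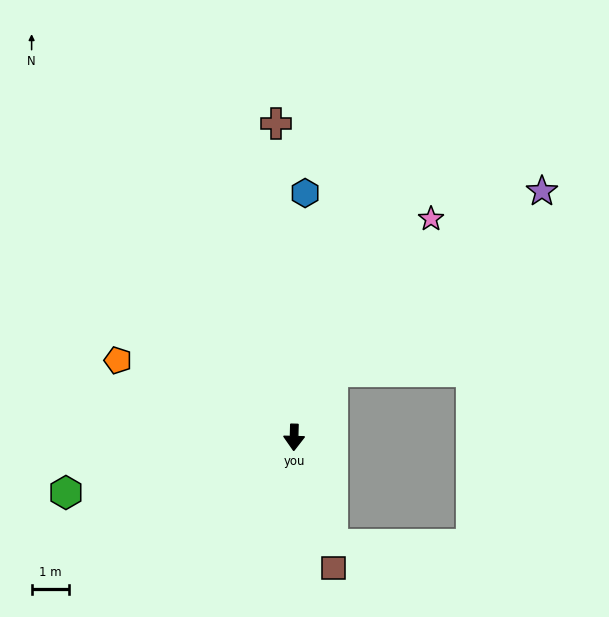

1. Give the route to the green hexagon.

turn right 75°, forward 6.3 m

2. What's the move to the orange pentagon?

turn right 112°, forward 5.2 m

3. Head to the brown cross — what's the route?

turn right 175°, forward 8.5 m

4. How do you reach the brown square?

turn left 18°, forward 3.7 m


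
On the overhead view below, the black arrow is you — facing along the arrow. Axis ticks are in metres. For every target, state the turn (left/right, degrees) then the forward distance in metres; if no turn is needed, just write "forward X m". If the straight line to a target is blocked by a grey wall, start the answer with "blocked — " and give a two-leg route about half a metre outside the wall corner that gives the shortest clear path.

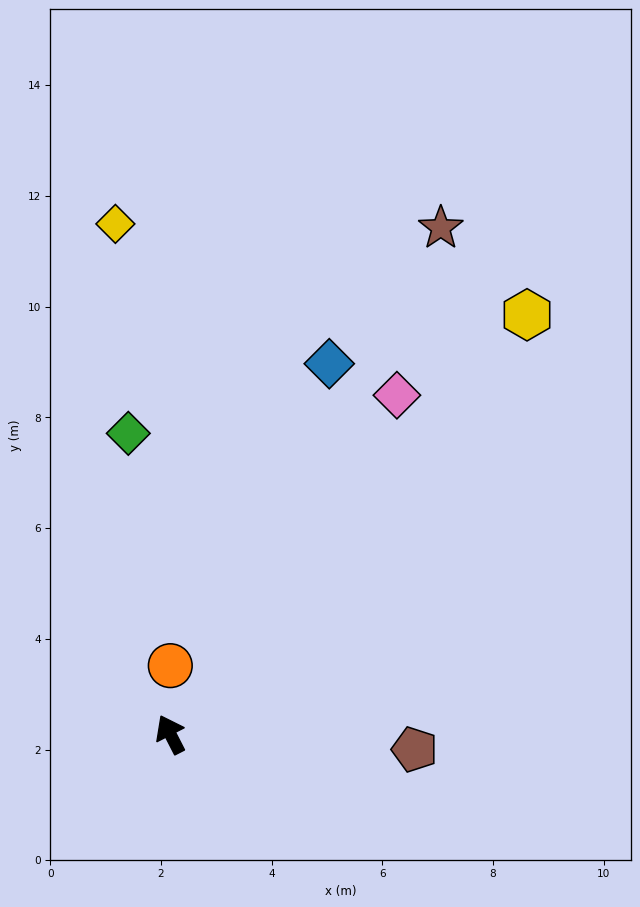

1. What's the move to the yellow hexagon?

turn right 68°, forward 10.0 m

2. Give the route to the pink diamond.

turn right 61°, forward 7.4 m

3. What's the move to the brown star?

turn right 55°, forward 10.4 m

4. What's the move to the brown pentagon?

turn right 121°, forward 4.4 m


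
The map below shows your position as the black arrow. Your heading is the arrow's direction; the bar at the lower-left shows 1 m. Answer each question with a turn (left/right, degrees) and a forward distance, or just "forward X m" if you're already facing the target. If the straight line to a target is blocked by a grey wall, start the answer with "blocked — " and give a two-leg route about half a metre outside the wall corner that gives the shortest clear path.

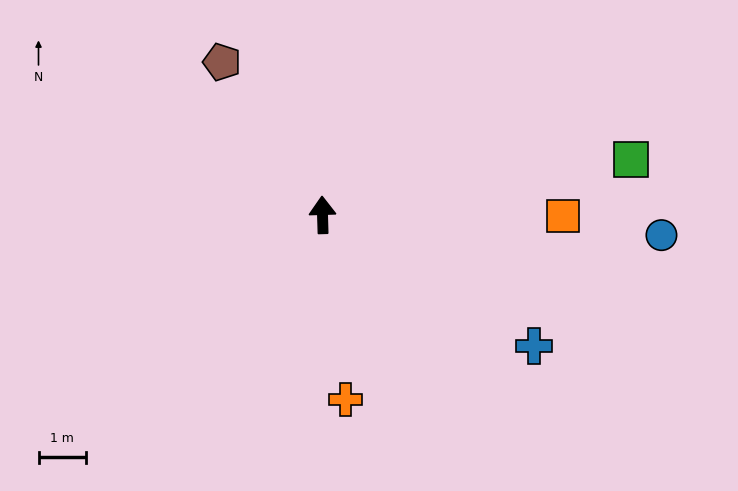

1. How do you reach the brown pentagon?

turn left 32°, forward 3.8 m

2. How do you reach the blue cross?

turn right 123°, forward 5.2 m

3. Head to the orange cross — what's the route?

turn right 174°, forward 3.9 m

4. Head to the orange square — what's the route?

turn right 92°, forward 5.1 m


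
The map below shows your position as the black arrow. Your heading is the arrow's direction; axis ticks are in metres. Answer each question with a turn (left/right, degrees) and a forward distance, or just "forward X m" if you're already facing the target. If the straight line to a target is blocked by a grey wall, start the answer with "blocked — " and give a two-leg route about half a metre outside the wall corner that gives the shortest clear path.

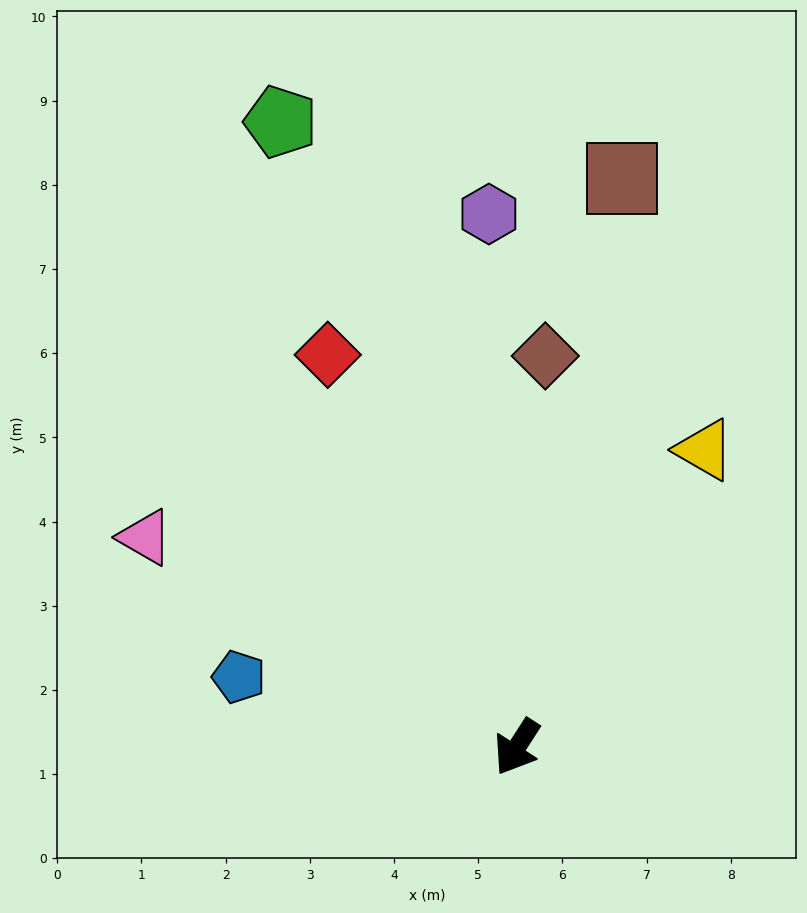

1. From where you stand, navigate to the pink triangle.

turn right 87°, forward 5.1 m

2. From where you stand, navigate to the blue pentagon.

turn right 71°, forward 3.4 m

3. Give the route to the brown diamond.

turn right 151°, forward 4.7 m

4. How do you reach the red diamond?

turn right 122°, forward 5.2 m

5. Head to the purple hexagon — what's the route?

turn right 144°, forward 6.3 m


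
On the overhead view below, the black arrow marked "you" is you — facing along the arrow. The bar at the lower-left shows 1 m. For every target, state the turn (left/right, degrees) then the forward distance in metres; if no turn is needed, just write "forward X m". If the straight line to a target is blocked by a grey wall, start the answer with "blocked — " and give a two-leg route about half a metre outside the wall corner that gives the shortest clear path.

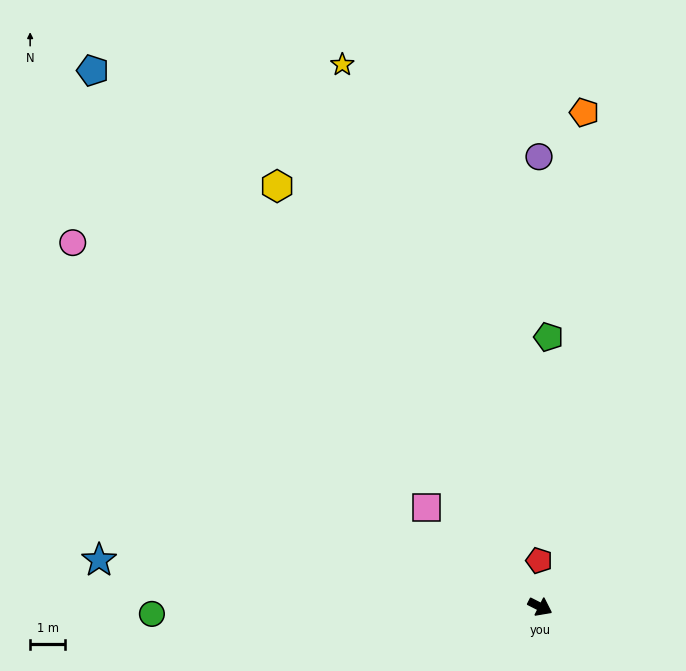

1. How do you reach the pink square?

turn left 166°, forward 4.3 m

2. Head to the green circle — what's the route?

turn right 152°, forward 11.1 m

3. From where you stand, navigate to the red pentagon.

turn left 118°, forward 1.3 m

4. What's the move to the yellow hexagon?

turn left 149°, forward 14.2 m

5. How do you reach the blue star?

turn right 159°, forward 12.7 m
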